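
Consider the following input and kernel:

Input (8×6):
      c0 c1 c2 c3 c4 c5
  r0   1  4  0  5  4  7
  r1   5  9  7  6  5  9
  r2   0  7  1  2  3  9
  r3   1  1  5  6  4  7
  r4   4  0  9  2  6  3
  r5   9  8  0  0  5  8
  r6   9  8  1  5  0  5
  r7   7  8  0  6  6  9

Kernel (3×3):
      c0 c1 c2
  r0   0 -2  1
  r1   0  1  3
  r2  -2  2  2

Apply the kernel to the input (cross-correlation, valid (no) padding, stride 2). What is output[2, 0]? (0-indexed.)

17

The receptive field on the input at this output position is [4 0 9 / 9 8 0 / 9 8 1]. Elementwise product with the kernel and sum: 0·-2 + 9·1 + 8·1 + 0·3 + 9·-2 + 8·2 + 1·2.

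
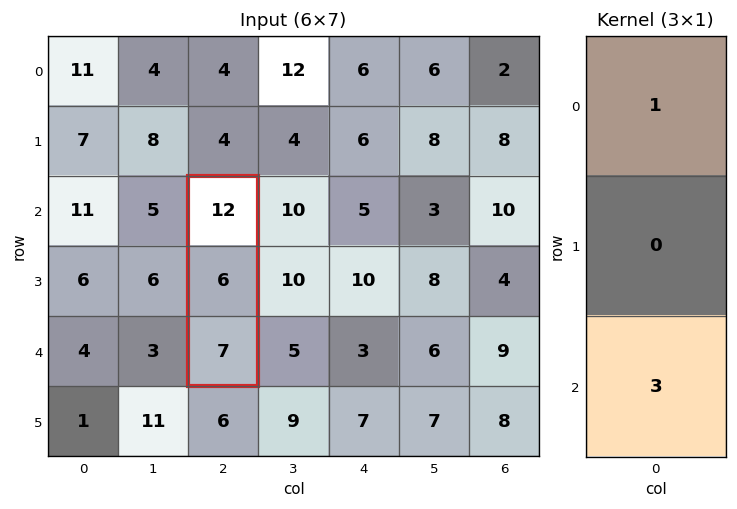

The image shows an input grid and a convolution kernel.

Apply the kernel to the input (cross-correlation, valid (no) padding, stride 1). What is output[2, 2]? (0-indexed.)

33

The receptive field on the input at this output position is [12 / 6 / 7]. Elementwise product with the kernel and sum: 12·1 + 7·3.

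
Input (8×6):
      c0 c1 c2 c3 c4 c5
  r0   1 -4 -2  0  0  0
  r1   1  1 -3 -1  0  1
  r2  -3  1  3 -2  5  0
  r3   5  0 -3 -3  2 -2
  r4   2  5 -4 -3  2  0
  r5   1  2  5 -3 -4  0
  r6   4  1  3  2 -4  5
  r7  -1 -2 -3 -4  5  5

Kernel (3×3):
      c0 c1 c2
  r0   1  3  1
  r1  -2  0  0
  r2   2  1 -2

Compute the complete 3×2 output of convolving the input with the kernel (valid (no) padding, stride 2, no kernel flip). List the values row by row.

Output[0,0]: The receptive field on the input at this output position is [1 -4 -2 / 1 1 -3 / -3 1 3]. Elementwise product with the kernel and sum: 1·1 + -4·3 + -2·1 + 1·-2 + -3·2 + 1·1 + 3·-2.
Output[0,1]: The receptive field on the input at this output position is [-2 0 0 / -3 -1 0 / 3 -2 5]. Elementwise product with the kernel and sum: -2·1 + 0·3 + 0·1 + -3·-2 + 3·2 + -2·1 + 5·-2.

-26 -2
10 -7
14 -5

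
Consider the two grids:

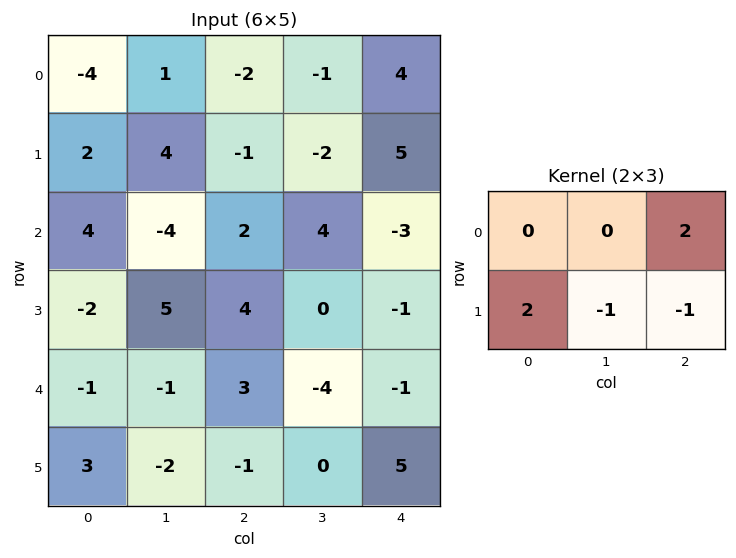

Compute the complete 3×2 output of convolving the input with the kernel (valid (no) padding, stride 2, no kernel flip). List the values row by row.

Output[0,0]: The receptive field on the input at this output position is [-4 1 -2 / 2 4 -1]. Elementwise product with the kernel and sum: -2·2 + 2·2 + 4·-1 + -1·-1.

-3 3
-9 3
15 -9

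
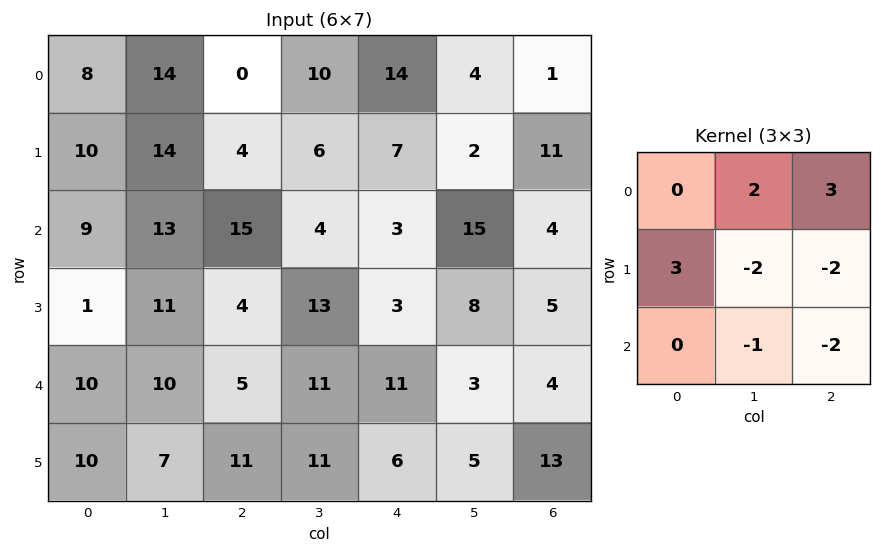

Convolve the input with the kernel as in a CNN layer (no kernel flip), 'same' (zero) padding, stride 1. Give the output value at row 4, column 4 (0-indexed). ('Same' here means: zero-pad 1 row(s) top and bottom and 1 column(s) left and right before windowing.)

19

The receptive field on the zero-padded input at this output position is [13 3 8 / 11 11 3 / 11 6 5]. Elementwise product with the kernel and sum: 3·2 + 8·3 + 11·3 + 11·-2 + 3·-2 + 6·-1 + 5·-2.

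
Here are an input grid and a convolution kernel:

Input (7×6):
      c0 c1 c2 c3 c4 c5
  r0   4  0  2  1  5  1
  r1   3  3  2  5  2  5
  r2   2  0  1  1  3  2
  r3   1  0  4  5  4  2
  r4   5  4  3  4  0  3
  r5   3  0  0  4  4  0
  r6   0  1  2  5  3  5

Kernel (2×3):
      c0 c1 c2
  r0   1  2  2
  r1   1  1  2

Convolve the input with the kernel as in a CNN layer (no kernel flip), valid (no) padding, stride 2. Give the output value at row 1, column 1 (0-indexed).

26

The receptive field on the input at this output position is [1 1 3 / 4 5 4]. Elementwise product with the kernel and sum: 1·1 + 1·2 + 3·2 + 4·1 + 5·1 + 4·2.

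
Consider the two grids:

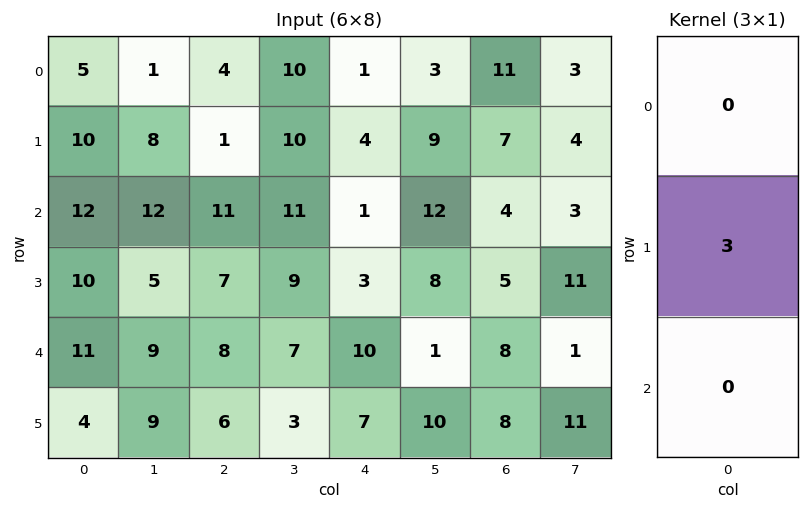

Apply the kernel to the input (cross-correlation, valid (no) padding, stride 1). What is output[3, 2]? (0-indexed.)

The receptive field on the input at this output position is [7 / 8 / 6]. Elementwise product with the kernel and sum: 8·3.

24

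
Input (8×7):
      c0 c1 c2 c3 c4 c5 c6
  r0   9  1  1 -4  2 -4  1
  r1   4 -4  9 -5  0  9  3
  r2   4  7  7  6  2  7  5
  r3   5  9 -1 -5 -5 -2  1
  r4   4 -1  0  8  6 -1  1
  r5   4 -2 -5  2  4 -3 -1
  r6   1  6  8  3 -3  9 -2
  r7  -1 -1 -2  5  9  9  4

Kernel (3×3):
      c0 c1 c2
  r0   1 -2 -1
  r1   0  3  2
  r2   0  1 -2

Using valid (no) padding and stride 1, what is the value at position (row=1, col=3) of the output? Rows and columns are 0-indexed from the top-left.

5

The receptive field on the input at this output position is [-5 0 9 / 6 2 7 / -5 -5 -2]. Elementwise product with the kernel and sum: -5·1 + 0·-2 + 9·-1 + 2·3 + 7·2 + -5·1 + -2·-2.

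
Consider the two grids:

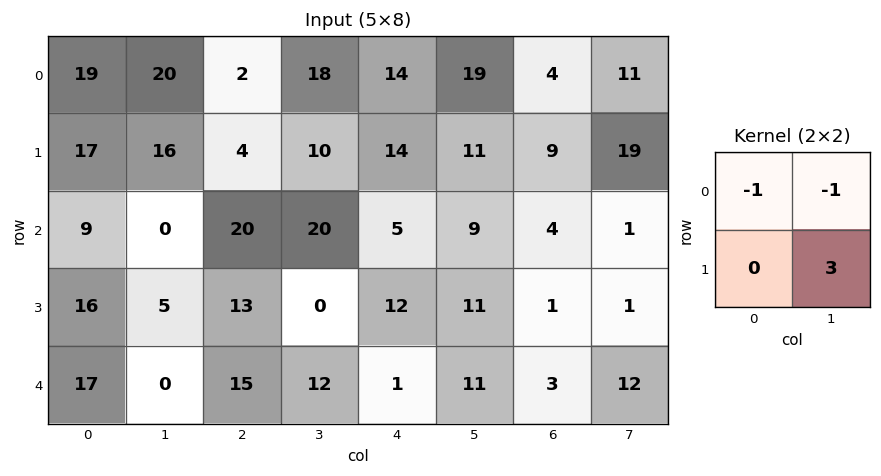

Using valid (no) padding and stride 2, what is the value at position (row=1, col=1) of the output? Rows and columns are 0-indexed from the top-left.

-40

The receptive field on the input at this output position is [20 20 / 13 0]. Elementwise product with the kernel and sum: 20·-1 + 20·-1 + 0·3.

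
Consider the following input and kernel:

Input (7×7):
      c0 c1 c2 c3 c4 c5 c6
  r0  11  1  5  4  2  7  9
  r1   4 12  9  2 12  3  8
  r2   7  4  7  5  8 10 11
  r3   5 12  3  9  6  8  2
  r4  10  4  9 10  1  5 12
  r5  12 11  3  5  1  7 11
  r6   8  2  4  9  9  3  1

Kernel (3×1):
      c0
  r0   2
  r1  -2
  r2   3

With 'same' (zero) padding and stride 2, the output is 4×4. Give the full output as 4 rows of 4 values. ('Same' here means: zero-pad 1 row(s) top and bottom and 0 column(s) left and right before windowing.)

Output[0,0]: The receptive field on the zero-padded input at this output position is [0 / 11 / 4]. Elementwise product with the kernel and sum: 0·2 + 11·-2 + 4·3.

-10 17 32 6
9 13 26 0
26 -3 13 13
8 -2 -16 20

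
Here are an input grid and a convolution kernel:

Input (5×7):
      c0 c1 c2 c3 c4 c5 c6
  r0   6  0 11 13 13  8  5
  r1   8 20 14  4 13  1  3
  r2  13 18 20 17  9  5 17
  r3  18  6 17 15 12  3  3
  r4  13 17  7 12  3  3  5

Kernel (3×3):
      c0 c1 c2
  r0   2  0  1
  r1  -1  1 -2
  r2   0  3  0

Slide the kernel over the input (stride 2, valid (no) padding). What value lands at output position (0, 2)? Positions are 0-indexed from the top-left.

The receptive field on the input at this output position is [13 8 5 / 13 1 3 / 9 5 17]. Elementwise product with the kernel and sum: 13·2 + 5·1 + 13·-1 + 1·1 + 3·-2 + 5·3.

28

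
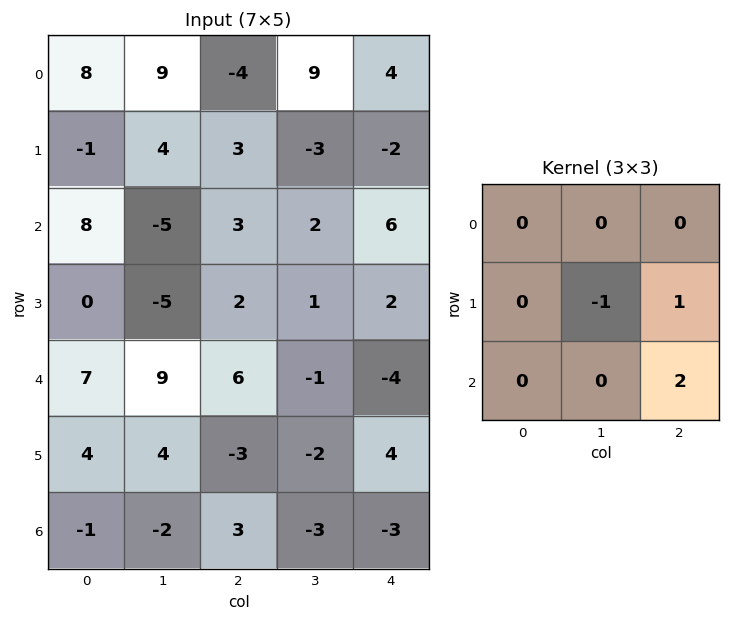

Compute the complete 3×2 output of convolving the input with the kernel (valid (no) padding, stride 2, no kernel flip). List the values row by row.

Output[0,0]: The receptive field on the input at this output position is [8 9 -4 / -1 4 3 / 8 -5 3]. Elementwise product with the kernel and sum: 4·-1 + 3·1 + 3·2.

5 13
19 -7
-1 0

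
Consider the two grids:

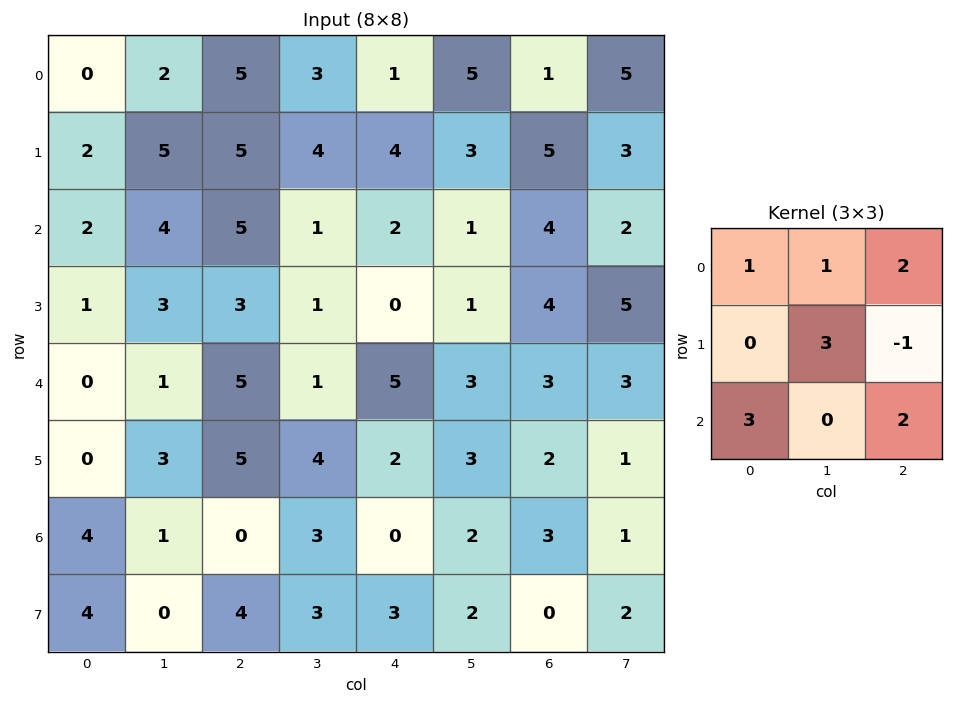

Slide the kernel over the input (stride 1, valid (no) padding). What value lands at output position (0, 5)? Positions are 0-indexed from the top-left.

35

The receptive field on the input at this output position is [5 1 5 / 3 5 3 / 1 4 2]. Elementwise product with the kernel and sum: 5·1 + 1·1 + 5·2 + 5·3 + 3·-1 + 1·3 + 2·2.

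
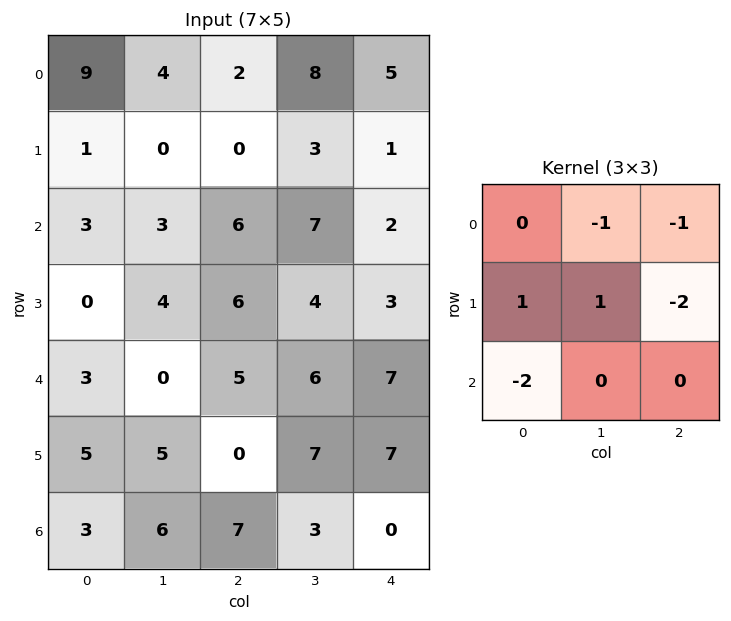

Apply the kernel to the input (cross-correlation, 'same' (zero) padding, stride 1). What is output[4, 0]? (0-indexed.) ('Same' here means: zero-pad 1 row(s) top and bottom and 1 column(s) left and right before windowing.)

-1

The receptive field on the zero-padded input at this output position is [0 0 4 / 0 3 0 / 0 5 5]. Elementwise product with the kernel and sum: 0·-1 + 4·-1 + 0·1 + 3·1 + 0·-2 + 0·-2.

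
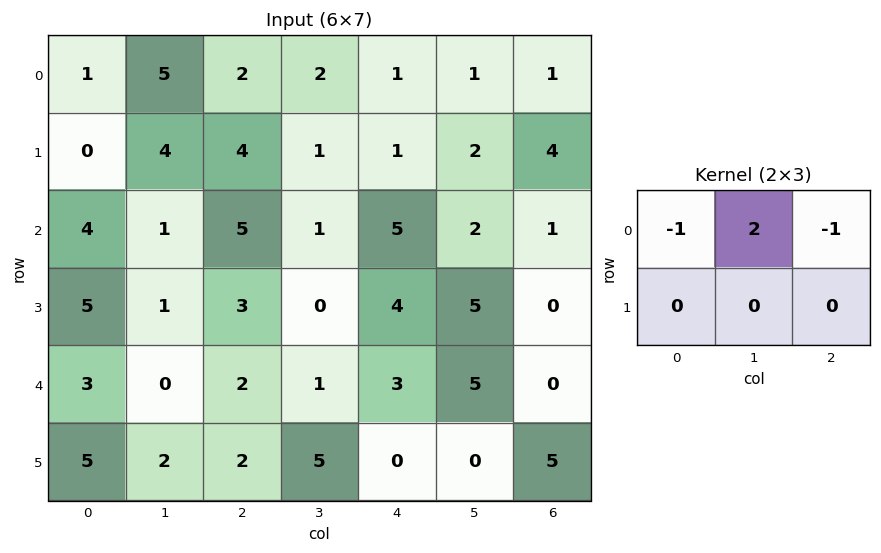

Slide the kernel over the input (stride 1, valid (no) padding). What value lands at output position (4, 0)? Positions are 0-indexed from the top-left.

The receptive field on the input at this output position is [3 0 2 / 5 2 2]. Elementwise product with the kernel and sum: 3·-1 + 0·2 + 2·-1.

-5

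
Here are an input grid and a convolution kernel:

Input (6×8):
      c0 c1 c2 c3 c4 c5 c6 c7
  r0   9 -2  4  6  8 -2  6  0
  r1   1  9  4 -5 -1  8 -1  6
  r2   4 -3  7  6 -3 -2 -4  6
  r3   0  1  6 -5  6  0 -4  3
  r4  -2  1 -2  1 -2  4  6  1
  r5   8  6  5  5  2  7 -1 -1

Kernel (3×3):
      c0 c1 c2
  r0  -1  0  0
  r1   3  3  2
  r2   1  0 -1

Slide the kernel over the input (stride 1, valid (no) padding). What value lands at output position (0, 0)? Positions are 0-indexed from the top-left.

26

The receptive field on the input at this output position is [9 -2 4 / 1 9 4 / 4 -3 7]. Elementwise product with the kernel and sum: 9·-1 + 1·3 + 9·3 + 4·2 + 4·1 + 7·-1.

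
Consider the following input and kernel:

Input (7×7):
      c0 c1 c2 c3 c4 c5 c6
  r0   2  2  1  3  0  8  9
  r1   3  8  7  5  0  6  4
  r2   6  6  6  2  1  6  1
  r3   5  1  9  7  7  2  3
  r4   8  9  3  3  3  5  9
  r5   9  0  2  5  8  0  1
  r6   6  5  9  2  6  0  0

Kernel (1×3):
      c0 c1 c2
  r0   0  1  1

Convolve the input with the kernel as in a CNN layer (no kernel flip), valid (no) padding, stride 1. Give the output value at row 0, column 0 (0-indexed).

The receptive field on the input at this output position is [2 2 1]. Elementwise product with the kernel and sum: 2·1 + 1·1.

3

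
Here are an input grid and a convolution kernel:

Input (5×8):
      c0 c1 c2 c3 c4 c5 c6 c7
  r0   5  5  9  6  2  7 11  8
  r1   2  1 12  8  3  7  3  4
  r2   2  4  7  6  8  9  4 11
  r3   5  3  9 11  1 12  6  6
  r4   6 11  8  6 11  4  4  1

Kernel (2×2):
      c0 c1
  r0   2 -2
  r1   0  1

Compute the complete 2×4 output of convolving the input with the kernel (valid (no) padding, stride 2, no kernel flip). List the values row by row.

1 14 -3 10
-1 13 10 -8

Output[0,0]: The receptive field on the input at this output position is [5 5 / 2 1]. Elementwise product with the kernel and sum: 5·2 + 5·-2 + 1·1.
Output[0,1]: The receptive field on the input at this output position is [9 6 / 12 8]. Elementwise product with the kernel and sum: 9·2 + 6·-2 + 8·1.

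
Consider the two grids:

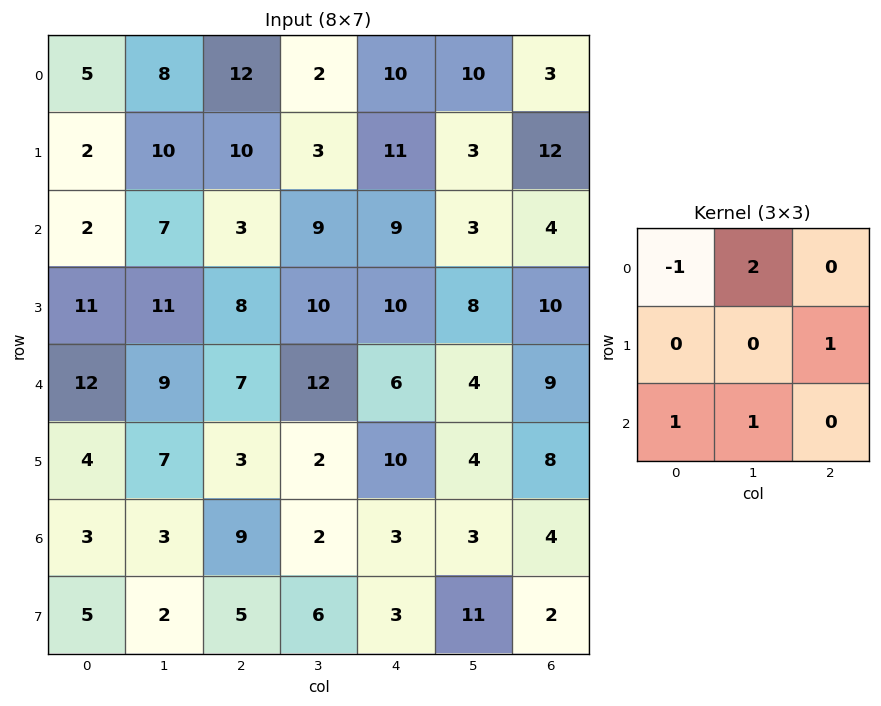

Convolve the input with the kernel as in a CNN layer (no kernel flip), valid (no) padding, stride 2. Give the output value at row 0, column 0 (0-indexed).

30

The receptive field on the input at this output position is [5 8 12 / 2 10 10 / 2 7 3]. Elementwise product with the kernel and sum: 5·-1 + 8·2 + 10·1 + 2·1 + 7·1.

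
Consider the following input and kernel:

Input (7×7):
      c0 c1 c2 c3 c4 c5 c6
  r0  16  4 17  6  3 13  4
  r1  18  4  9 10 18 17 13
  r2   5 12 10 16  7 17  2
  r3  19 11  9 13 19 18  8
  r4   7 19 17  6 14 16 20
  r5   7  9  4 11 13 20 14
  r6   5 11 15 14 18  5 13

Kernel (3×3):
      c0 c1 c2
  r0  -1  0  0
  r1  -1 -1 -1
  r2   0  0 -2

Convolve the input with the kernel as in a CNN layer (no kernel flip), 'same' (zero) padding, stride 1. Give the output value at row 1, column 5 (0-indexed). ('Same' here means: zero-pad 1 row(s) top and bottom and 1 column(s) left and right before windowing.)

The receptive field on the zero-padded input at this output position is [3 13 4 / 18 17 13 / 7 17 2]. Elementwise product with the kernel and sum: 3·-1 + 18·-1 + 17·-1 + 13·-1 + 2·-2.

-55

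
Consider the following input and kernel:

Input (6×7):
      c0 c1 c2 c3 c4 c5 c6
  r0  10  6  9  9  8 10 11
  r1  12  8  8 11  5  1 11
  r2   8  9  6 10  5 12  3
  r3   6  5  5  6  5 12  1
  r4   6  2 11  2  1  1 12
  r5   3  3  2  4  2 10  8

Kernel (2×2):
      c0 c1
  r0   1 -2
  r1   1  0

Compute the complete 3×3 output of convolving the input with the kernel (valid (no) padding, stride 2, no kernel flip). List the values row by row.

Output[0,0]: The receptive field on the input at this output position is [10 6 / 12 8]. Elementwise product with the kernel and sum: 10·1 + 6·-2 + 12·1.

10 -1 -7
-4 -9 -14
5 9 1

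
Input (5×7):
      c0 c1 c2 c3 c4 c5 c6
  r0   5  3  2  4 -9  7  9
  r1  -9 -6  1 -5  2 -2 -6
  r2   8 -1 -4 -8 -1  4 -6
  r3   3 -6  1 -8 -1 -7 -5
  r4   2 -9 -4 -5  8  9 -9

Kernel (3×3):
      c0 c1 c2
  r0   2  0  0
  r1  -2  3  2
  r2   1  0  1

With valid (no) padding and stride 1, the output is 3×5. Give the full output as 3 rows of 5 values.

Output[0,0]: The receptive field on the input at this output position is [5 3 2 / -9 -6 1 / 8 -1 -4]. Elementwise product with the kernel and sum: 5·2 + -9·-2 + -6·3 + 1·2 + 8·1 + -4·1.

16 2 -14 16 -47
-41 -52 -16 -4 0
-8 -17 -32 -13 -32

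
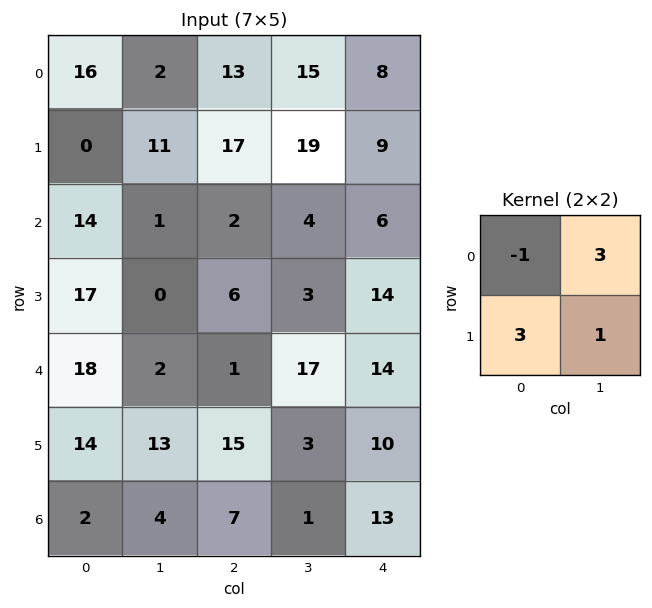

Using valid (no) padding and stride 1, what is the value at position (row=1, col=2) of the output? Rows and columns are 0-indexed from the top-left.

50

The receptive field on the input at this output position is [17 19 / 2 4]. Elementwise product with the kernel and sum: 17·-1 + 19·3 + 2·3 + 4·1.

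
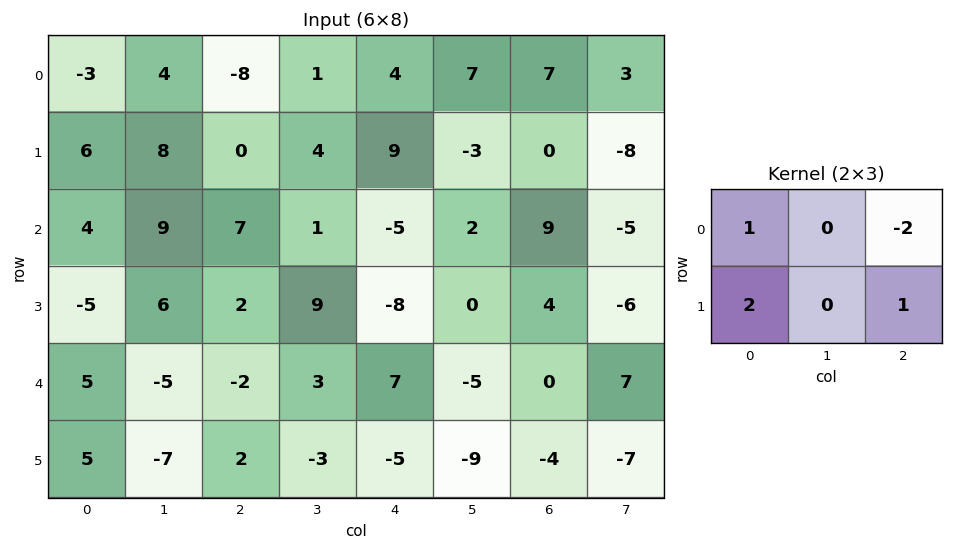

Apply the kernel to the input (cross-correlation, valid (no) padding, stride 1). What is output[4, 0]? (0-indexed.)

The receptive field on the input at this output position is [5 -5 -2 / 5 -7 2]. Elementwise product with the kernel and sum: 5·1 + -2·-2 + 5·2 + 2·1.

21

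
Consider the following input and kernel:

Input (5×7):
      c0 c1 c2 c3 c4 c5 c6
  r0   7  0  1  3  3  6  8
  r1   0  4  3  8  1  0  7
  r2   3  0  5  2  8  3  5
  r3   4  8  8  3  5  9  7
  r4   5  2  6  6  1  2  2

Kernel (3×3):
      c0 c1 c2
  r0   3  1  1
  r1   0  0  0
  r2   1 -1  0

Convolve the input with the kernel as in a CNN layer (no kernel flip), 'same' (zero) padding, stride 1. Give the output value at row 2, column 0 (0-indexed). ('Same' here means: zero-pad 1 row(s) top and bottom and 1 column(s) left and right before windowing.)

0

The receptive field on the zero-padded input at this output position is [0 0 4 / 0 3 0 / 0 4 8]. Elementwise product with the kernel and sum: 0·3 + 0·1 + 4·1 + 0·1 + 4·-1.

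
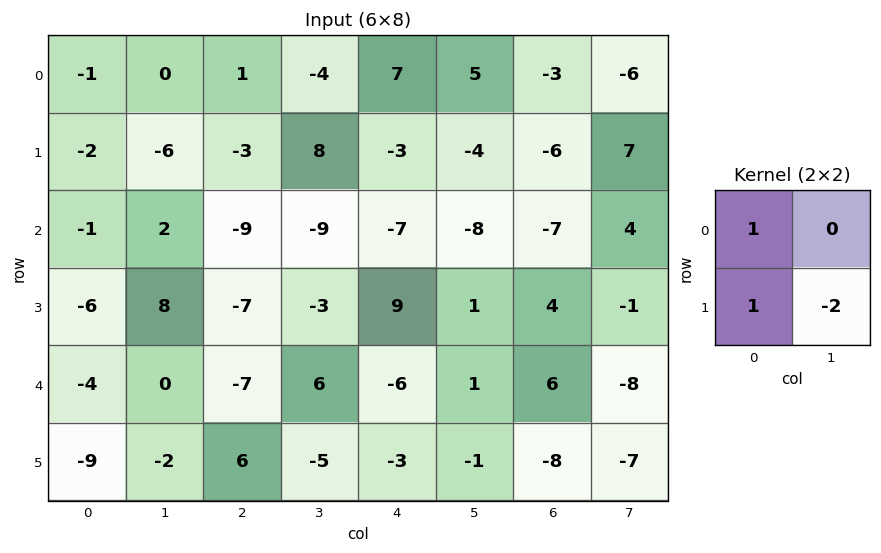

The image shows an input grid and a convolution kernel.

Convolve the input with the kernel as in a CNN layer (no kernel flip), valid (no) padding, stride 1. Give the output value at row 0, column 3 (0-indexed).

10

The receptive field on the input at this output position is [-4 7 / 8 -3]. Elementwise product with the kernel and sum: -4·1 + 8·1 + -3·-2.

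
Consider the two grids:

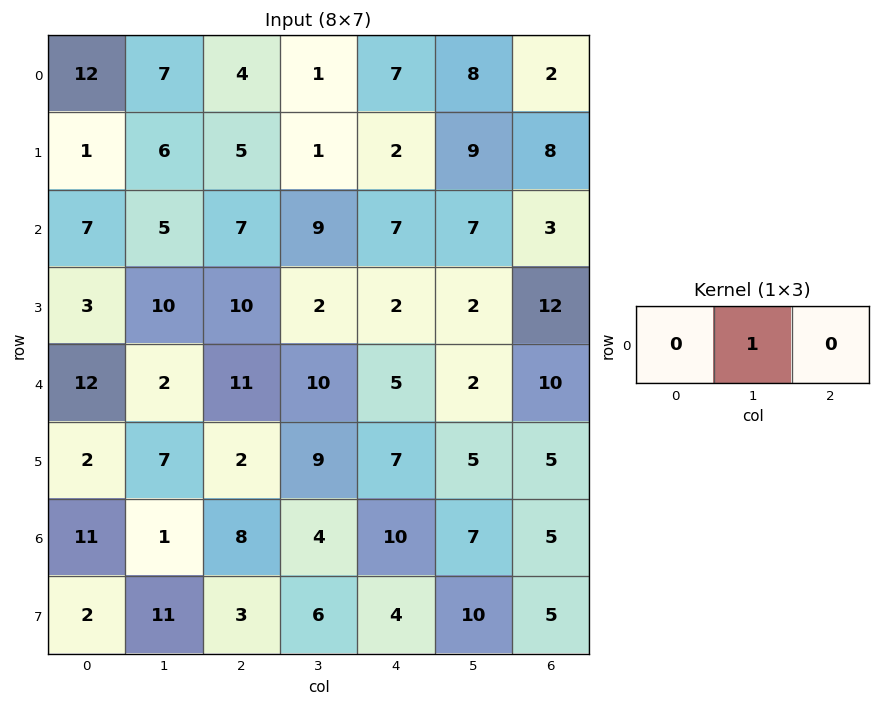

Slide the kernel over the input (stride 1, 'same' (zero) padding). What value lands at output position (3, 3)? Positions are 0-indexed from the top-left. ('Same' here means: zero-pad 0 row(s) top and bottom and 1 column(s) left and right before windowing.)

The receptive field on the zero-padded input at this output position is [10 2 2]. Elementwise product with the kernel and sum: 2·1.

2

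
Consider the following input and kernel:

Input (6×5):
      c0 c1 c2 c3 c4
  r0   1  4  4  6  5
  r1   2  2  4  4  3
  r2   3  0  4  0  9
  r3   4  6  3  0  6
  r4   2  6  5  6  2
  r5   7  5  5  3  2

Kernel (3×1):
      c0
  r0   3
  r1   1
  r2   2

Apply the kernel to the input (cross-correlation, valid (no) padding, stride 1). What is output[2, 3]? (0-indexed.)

The receptive field on the input at this output position is [0 / 0 / 6]. Elementwise product with the kernel and sum: 0·3 + 0·1 + 6·2.

12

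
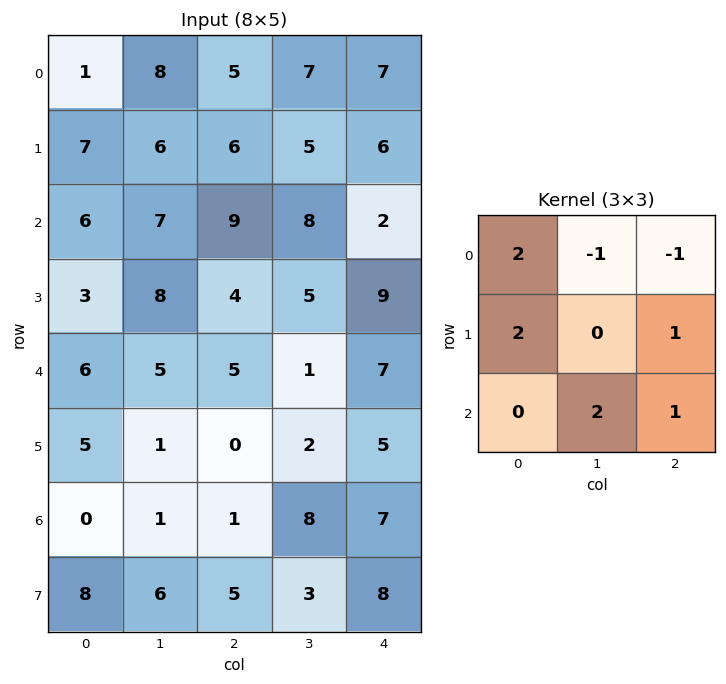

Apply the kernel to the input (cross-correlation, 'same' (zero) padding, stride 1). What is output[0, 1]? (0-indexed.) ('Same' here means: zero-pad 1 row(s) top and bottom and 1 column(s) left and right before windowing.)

25

The receptive field on the zero-padded input at this output position is [0 0 0 / 1 8 5 / 7 6 6]. Elementwise product with the kernel and sum: 0·2 + 0·-1 + 0·-1 + 1·2 + 5·1 + 6·2 + 6·1.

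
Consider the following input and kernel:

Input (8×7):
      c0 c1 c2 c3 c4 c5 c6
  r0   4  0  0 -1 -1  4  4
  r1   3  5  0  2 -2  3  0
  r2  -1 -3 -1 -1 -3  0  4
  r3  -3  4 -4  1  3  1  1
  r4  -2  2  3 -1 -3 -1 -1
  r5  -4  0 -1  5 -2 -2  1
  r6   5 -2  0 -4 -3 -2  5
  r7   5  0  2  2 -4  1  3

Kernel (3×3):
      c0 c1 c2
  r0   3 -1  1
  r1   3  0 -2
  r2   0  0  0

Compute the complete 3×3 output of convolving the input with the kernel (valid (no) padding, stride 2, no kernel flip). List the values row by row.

Output[0,0]: The receptive field on the input at this output position is [4 0 0 / 3 5 0 / -1 -3 -1]. Elementwise product with the kernel and sum: 4·3 + 0·-1 + 0·1 + 3·3 + 0·-2.

21 4 -9
-2 -23 2
-15 8 -17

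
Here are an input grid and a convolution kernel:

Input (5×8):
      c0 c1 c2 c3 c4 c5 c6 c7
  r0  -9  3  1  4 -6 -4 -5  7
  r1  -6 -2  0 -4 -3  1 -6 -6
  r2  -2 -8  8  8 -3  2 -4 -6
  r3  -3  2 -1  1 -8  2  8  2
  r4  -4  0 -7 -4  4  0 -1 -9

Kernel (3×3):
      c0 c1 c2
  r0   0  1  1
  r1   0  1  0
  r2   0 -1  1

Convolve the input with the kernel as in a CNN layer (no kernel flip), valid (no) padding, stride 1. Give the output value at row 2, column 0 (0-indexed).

The receptive field on the input at this output position is [-2 -8 8 / -3 2 -1 / -4 0 -7]. Elementwise product with the kernel and sum: -8·1 + 8·1 + 2·1 + 0·-1 + -7·1.

-5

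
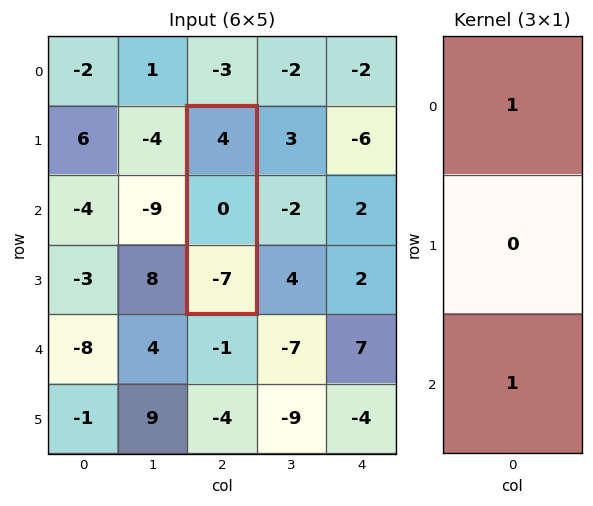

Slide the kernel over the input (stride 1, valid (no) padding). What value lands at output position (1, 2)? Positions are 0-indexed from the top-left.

-3

The receptive field on the input at this output position is [4 / 0 / -7]. Elementwise product with the kernel and sum: 4·1 + -7·1.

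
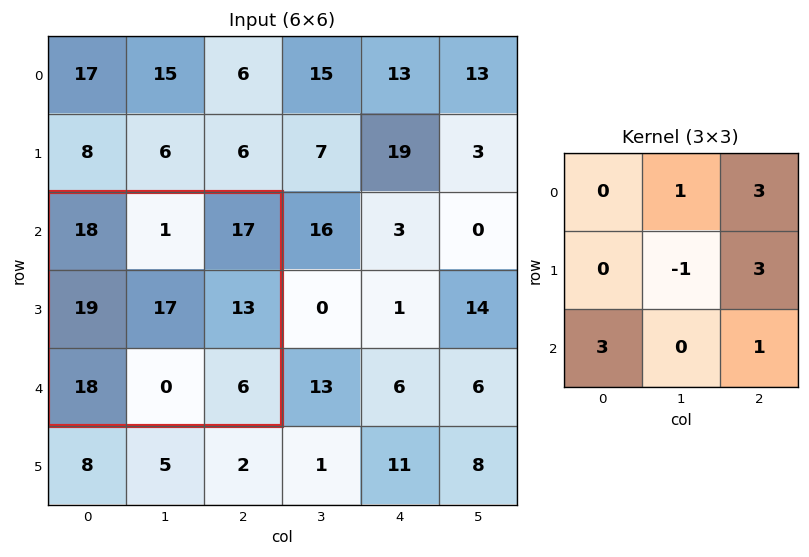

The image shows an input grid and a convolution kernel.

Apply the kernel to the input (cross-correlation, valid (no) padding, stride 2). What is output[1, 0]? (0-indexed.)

134

The receptive field on the input at this output position is [18 1 17 / 19 17 13 / 18 0 6]. Elementwise product with the kernel and sum: 1·1 + 17·3 + 17·-1 + 13·3 + 18·3 + 6·1.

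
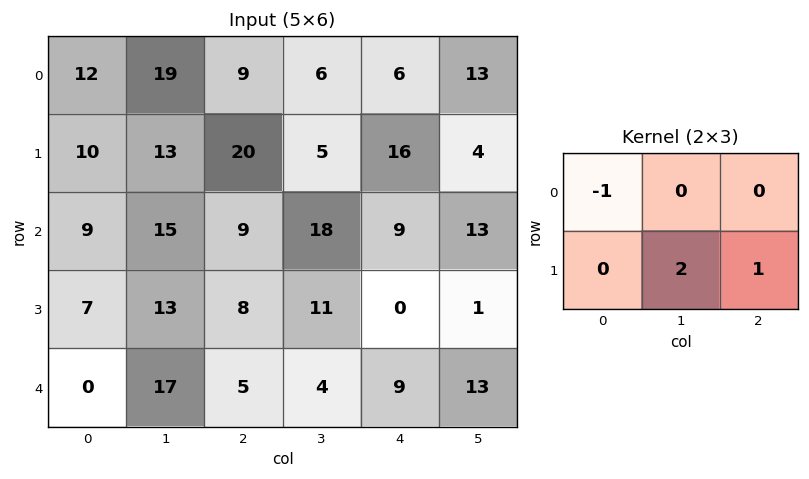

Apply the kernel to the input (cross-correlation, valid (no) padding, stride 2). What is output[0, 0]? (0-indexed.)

The receptive field on the input at this output position is [12 19 9 / 10 13 20]. Elementwise product with the kernel and sum: 12·-1 + 13·2 + 20·1.

34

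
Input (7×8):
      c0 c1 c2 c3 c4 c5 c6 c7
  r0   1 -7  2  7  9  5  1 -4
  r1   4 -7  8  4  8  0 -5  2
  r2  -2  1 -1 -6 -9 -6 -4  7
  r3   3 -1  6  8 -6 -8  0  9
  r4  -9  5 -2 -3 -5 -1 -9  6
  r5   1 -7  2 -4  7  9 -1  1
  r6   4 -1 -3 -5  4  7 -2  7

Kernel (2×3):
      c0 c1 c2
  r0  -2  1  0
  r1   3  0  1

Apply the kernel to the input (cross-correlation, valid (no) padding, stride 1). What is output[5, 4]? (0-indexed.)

5

The receptive field on the input at this output position is [7 9 -1 / 4 7 -2]. Elementwise product with the kernel and sum: 7·-2 + 9·1 + 4·3 + -2·1.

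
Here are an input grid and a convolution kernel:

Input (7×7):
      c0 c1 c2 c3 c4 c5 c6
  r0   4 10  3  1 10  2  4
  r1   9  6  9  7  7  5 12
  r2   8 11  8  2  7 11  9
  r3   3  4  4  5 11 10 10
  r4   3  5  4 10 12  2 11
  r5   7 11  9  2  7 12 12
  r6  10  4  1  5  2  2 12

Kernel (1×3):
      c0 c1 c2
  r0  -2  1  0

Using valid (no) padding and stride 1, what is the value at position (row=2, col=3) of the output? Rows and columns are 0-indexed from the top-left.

3

The receptive field on the input at this output position is [2 7 11]. Elementwise product with the kernel and sum: 2·-2 + 7·1.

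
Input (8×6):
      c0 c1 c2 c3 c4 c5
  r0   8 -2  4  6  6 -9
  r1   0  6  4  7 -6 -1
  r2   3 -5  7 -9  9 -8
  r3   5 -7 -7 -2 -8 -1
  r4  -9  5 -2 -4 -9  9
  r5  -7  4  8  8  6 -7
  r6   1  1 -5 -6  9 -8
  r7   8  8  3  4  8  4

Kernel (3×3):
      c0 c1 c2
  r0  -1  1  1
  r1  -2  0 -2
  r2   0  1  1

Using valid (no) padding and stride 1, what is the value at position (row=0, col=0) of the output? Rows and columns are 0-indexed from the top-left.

The receptive field on the input at this output position is [8 -2 4 / 0 6 4 / 3 -5 7]. Elementwise product with the kernel and sum: 8·-1 + -2·1 + 4·1 + 0·-2 + 4·-2 + -5·1 + 7·1.

-12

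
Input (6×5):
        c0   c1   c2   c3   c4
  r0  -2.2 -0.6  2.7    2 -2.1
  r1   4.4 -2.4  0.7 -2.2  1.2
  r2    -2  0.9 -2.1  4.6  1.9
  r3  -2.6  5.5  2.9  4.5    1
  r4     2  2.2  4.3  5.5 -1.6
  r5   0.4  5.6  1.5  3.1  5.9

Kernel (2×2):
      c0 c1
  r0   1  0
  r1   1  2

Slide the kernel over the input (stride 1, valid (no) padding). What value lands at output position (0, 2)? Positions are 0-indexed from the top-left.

The receptive field on the input at this output position is [2.7 2 / 0.7 -2.2]. Elementwise product with the kernel and sum: 2.7·1 + 0.7·1 + -2.2·2.

-1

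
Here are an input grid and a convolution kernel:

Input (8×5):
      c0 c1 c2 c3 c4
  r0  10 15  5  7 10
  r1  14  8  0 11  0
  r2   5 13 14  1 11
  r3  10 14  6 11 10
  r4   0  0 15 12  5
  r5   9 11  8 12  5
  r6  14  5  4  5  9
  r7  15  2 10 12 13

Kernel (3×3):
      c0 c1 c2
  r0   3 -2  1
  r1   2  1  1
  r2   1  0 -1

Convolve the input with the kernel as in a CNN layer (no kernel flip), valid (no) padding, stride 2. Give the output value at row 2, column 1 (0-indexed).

The receptive field on the input at this output position is [15 12 5 / 8 12 5 / 4 5 9]. Elementwise product with the kernel and sum: 15·3 + 12·-2 + 5·1 + 8·2 + 12·1 + 5·1 + 4·1 + 9·-1.

54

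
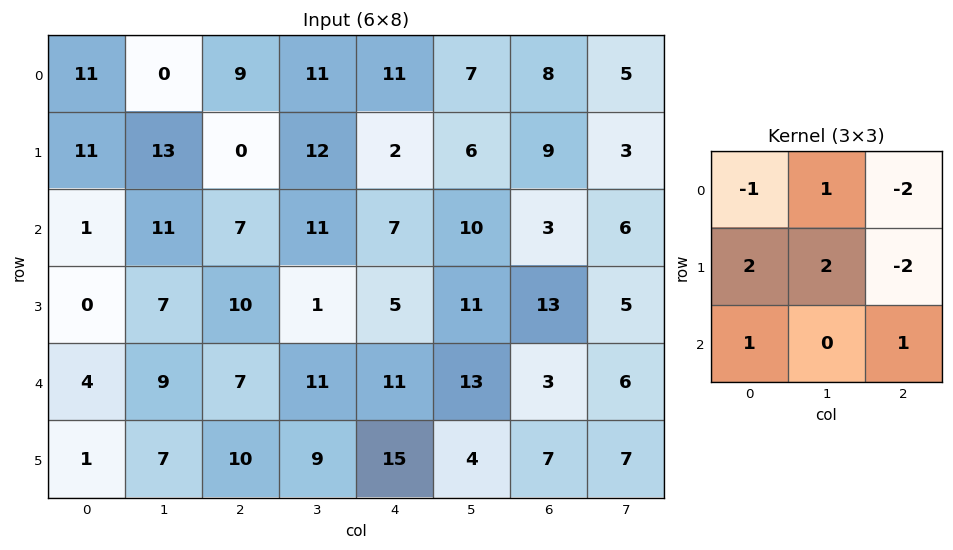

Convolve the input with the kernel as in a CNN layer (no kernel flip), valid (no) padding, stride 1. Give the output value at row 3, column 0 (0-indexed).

The receptive field on the input at this output position is [0 7 10 / 4 9 7 / 1 7 10]. Elementwise product with the kernel and sum: 0·-1 + 7·1 + 10·-2 + 4·2 + 9·2 + 7·-2 + 1·1 + 10·1.

10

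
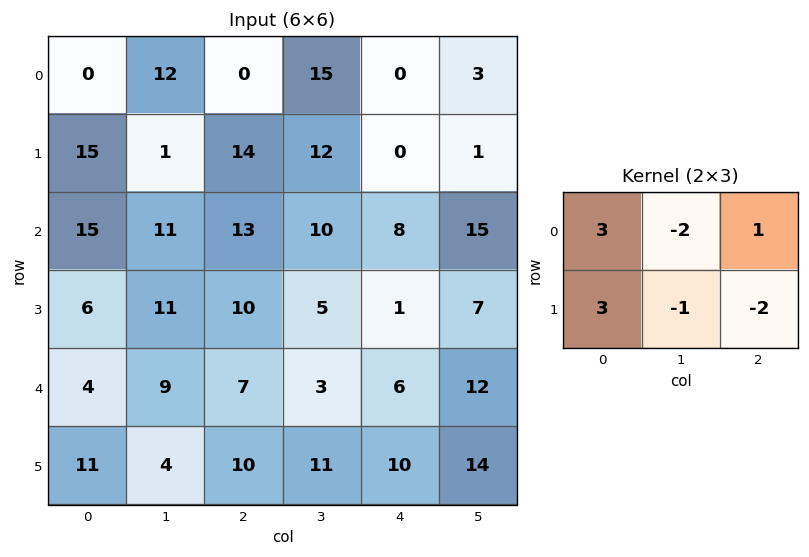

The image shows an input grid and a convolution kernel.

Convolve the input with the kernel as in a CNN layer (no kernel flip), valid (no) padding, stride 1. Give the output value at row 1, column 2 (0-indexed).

31

The receptive field on the input at this output position is [14 12 0 / 13 10 8]. Elementwise product with the kernel and sum: 14·3 + 12·-2 + 0·1 + 13·3 + 10·-1 + 8·-2.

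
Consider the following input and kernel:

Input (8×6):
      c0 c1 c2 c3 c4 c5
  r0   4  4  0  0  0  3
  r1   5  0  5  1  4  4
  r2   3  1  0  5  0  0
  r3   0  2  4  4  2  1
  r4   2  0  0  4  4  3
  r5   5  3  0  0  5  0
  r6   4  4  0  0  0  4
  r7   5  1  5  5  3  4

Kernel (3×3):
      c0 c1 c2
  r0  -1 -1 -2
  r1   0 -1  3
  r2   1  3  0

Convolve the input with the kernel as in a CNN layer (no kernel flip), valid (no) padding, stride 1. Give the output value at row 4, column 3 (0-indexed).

-19

The receptive field on the input at this output position is [4 4 3 / 0 5 0 / 0 0 4]. Elementwise product with the kernel and sum: 4·-1 + 4·-1 + 3·-2 + 5·-1 + 0·3 + 0·1 + 0·3.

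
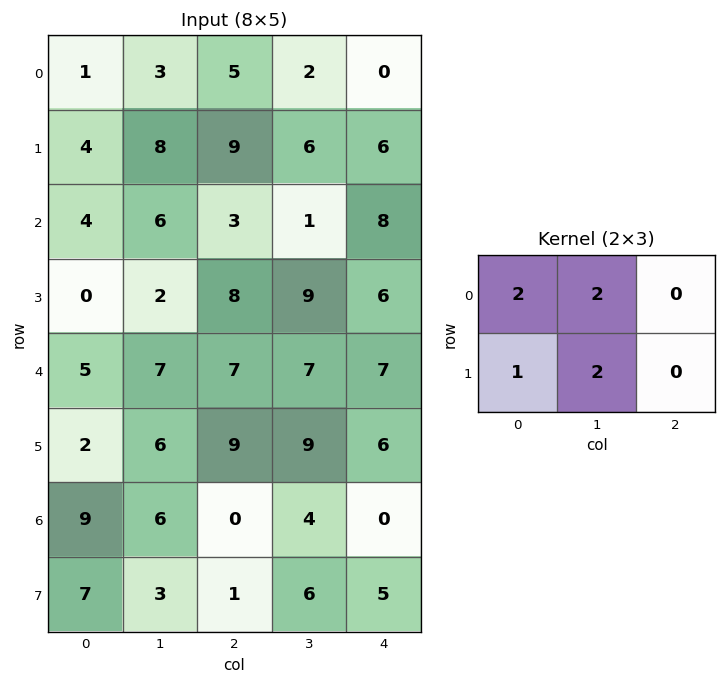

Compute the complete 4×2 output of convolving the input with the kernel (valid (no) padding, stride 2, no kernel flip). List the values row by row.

28 35
24 34
38 55
43 21

Output[0,0]: The receptive field on the input at this output position is [1 3 5 / 4 8 9]. Elementwise product with the kernel and sum: 1·2 + 3·2 + 4·1 + 8·2.
Output[0,1]: The receptive field on the input at this output position is [5 2 0 / 9 6 6]. Elementwise product with the kernel and sum: 5·2 + 2·2 + 9·1 + 6·2.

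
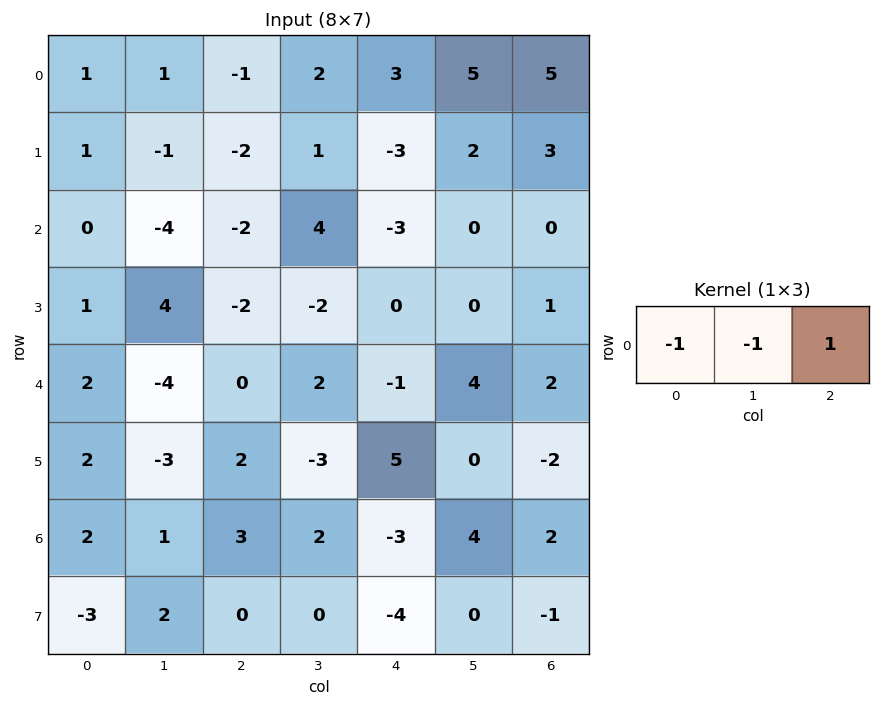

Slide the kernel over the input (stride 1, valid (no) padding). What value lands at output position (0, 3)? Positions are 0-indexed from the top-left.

0

The receptive field on the input at this output position is [2 3 5]. Elementwise product with the kernel and sum: 2·-1 + 3·-1 + 5·1.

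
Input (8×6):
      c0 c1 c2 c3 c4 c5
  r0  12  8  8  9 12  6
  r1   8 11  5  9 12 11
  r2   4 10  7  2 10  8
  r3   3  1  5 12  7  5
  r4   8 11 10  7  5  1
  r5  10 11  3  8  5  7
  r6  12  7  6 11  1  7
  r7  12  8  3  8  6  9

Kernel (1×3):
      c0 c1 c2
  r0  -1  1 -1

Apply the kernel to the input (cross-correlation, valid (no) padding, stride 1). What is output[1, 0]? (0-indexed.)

The receptive field on the input at this output position is [8 11 5]. Elementwise product with the kernel and sum: 8·-1 + 11·1 + 5·-1.

-2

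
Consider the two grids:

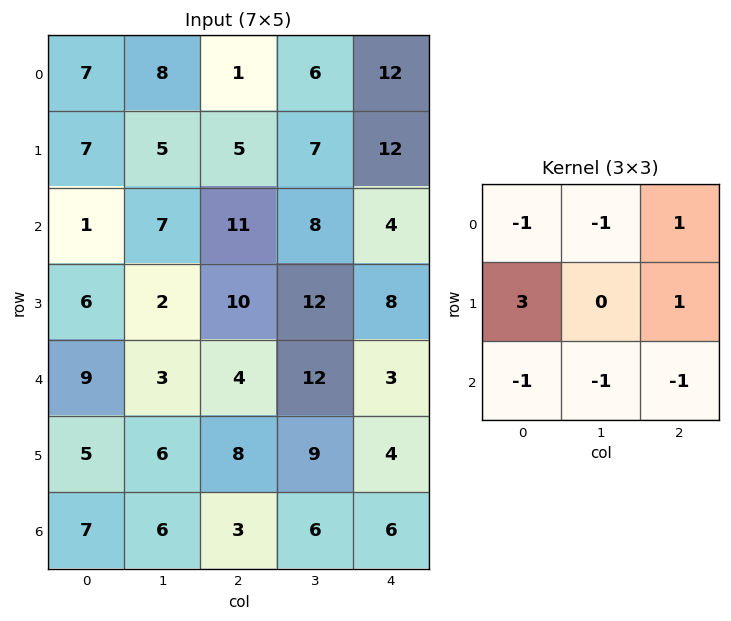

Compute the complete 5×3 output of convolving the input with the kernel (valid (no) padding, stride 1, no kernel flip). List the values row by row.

Output[0,0]: The receptive field on the input at this output position is [7 8 1 / 7 5 5 / 1 7 11]. Elementwise product with the kernel and sum: 7·-1 + 8·-1 + 1·1 + 7·3 + 5·1 + 1·-1 + 7·-1 + 11·-1.

-7 -7 9
-11 2 7
15 -11 4
14 -2 -20
-1 17 0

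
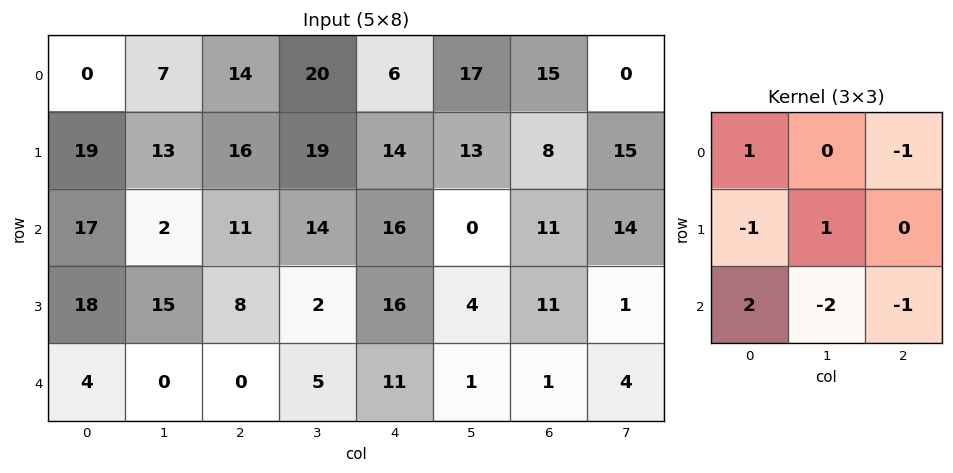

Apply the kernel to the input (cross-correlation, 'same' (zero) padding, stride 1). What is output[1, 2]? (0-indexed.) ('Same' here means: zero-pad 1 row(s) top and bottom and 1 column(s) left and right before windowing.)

-42

The receptive field on the zero-padded input at this output position is [7 14 20 / 13 16 19 / 2 11 14]. Elementwise product with the kernel and sum: 7·1 + 20·-1 + 13·-1 + 16·1 + 2·2 + 11·-2 + 14·-1.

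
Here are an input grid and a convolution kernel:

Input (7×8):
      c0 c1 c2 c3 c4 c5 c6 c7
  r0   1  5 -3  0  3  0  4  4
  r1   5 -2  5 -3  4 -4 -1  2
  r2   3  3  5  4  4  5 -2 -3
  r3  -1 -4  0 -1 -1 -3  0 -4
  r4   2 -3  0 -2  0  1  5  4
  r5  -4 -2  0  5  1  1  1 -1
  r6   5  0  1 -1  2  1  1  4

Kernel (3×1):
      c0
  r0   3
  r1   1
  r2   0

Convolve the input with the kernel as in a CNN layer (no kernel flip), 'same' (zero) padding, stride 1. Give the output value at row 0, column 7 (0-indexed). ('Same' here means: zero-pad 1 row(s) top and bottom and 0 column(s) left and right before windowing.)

The receptive field on the zero-padded input at this output position is [0 / 4 / 2]. Elementwise product with the kernel and sum: 0·3 + 4·1.

4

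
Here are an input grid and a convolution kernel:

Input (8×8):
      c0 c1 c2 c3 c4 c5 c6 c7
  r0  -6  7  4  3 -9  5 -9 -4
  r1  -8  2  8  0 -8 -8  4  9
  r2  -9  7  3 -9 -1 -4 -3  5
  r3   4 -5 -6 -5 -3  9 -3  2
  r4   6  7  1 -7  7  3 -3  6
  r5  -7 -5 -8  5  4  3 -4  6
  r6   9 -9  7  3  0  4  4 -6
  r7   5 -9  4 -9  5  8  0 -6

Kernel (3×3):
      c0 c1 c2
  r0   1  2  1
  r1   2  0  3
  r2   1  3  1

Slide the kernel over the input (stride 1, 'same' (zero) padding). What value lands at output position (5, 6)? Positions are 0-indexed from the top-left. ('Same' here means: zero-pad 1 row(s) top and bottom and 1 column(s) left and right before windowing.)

37

The receptive field on the zero-padded input at this output position is [3 -3 6 / 3 -4 6 / 4 4 -6]. Elementwise product with the kernel and sum: 3·1 + -3·2 + 6·1 + 3·2 + 6·3 + 4·1 + 4·3 + -6·1.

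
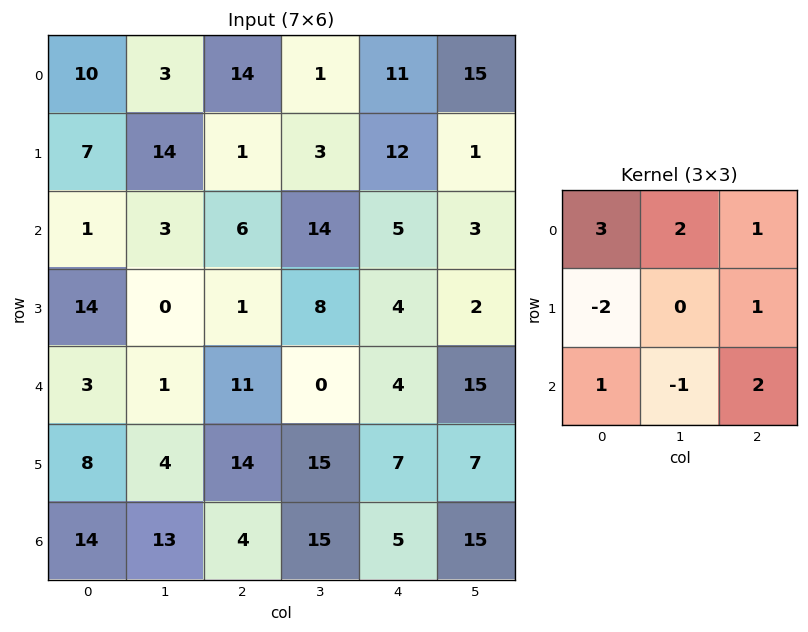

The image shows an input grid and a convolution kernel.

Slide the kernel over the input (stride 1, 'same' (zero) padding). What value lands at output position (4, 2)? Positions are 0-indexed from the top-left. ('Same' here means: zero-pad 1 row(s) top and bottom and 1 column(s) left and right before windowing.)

The receptive field on the zero-padded input at this output position is [0 1 8 / 1 11 0 / 4 14 15]. Elementwise product with the kernel and sum: 0·3 + 1·2 + 8·1 + 1·-2 + 0·1 + 4·1 + 14·-1 + 15·2.

28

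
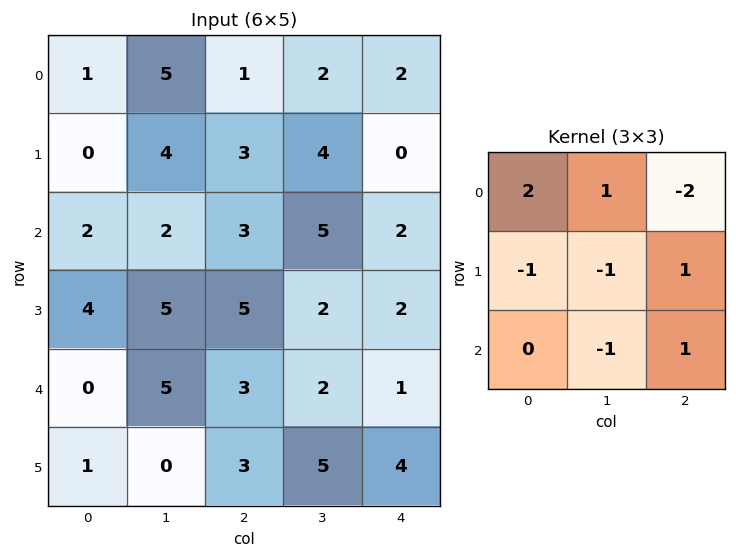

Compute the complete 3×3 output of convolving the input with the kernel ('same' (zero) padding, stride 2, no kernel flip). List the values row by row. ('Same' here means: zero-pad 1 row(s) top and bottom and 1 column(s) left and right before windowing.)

8 -3 -4
-7 0 -1
-2 7 -1

Output[0,0]: The receptive field on the zero-padded input at this output position is [0 0 0 / 0 1 5 / 0 0 4]. Elementwise product with the kernel and sum: 0·2 + 0·1 + 0·-2 + 0·-1 + 1·-1 + 5·1 + 0·-1 + 4·1.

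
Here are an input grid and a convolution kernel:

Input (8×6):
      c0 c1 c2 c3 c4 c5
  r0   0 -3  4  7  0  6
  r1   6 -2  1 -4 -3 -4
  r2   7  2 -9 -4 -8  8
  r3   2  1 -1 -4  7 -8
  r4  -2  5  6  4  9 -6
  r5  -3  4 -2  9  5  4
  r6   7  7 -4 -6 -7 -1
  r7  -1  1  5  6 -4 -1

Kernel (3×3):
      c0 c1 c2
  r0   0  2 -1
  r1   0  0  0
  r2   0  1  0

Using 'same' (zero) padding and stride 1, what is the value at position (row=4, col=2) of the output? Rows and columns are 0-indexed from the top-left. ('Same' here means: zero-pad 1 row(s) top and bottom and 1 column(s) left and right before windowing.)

The receptive field on the zero-padded input at this output position is [1 -1 -4 / 5 6 4 / 4 -2 9]. Elementwise product with the kernel and sum: -1·2 + -4·-1 + -2·1.

0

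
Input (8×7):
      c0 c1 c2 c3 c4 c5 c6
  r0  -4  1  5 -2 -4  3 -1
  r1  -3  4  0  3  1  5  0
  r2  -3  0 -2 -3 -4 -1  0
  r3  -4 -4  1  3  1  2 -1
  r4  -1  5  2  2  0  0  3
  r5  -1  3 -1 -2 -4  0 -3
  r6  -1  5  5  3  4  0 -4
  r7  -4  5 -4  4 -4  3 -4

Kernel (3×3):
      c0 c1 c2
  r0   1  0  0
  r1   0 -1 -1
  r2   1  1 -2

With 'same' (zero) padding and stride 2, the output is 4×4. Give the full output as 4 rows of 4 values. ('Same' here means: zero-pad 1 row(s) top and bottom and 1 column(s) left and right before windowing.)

-8 -5 -5 6
7 0 8 6
-11 -2 -3 -4
-18 -12 -12 3

Output[0,0]: The receptive field on the zero-padded input at this output position is [0 0 0 / 0 -4 1 / 0 -3 4]. Elementwise product with the kernel and sum: 0·1 + -4·-1 + 1·-1 + 0·1 + -3·1 + 4·-2.
Output[0,1]: The receptive field on the zero-padded input at this output position is [0 0 0 / 1 5 -2 / 4 0 3]. Elementwise product with the kernel and sum: 0·1 + 5·-1 + -2·-1 + 4·1 + 0·1 + 3·-2.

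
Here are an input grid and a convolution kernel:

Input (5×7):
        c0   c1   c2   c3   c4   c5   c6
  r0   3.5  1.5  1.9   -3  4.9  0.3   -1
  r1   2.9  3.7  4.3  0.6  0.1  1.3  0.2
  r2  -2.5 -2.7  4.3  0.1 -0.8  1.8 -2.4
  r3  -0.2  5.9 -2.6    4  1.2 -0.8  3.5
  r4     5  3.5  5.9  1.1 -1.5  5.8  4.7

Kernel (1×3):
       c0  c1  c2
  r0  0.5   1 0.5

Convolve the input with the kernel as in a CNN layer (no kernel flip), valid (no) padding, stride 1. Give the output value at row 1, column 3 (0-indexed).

1.05

The receptive field on the input at this output position is [0.6 0.1 1.3]. Elementwise product with the kernel and sum: 0.6·0.5 + 0.1·1 + 1.3·0.5.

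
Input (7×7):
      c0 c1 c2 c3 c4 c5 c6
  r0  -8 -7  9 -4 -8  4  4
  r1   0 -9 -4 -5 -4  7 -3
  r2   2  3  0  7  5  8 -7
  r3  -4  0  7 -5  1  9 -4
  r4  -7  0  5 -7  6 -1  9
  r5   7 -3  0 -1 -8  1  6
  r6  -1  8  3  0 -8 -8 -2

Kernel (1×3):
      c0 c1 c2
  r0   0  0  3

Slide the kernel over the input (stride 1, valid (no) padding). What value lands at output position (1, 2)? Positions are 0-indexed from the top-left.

The receptive field on the input at this output position is [-4 -5 -4]. Elementwise product with the kernel and sum: -4·3.

-12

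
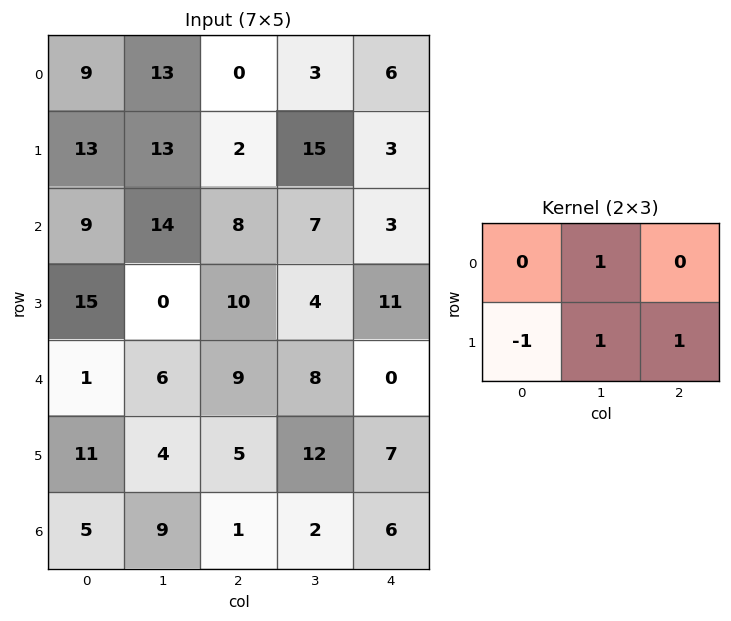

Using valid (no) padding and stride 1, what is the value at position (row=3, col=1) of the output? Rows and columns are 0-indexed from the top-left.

The receptive field on the input at this output position is [0 10 4 / 6 9 8]. Elementwise product with the kernel and sum: 10·1 + 6·-1 + 9·1 + 8·1.

21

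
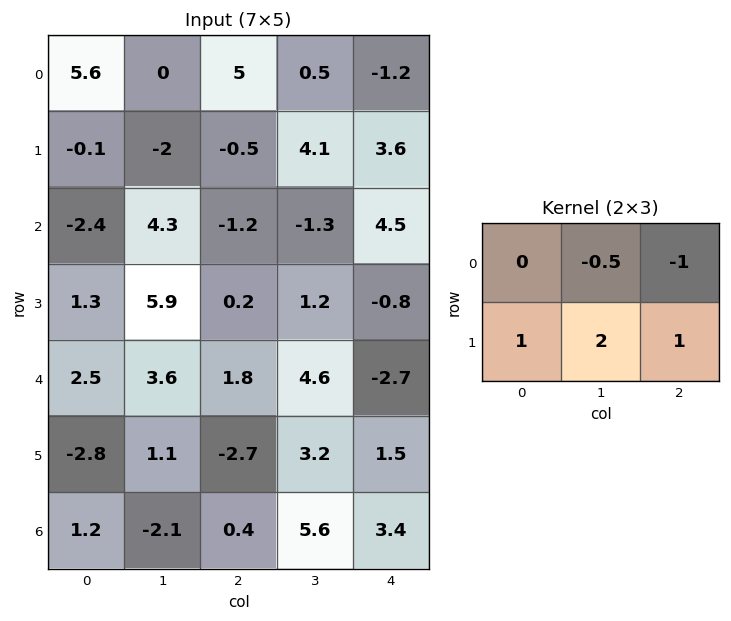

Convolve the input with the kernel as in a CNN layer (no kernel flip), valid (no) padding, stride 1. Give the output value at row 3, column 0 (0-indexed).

The receptive field on the input at this output position is [1.3 5.9 0.2 / 2.5 3.6 1.8]. Elementwise product with the kernel and sum: 5.9·-0.5 + 0.2·-1 + 2.5·1 + 3.6·2 + 1.8·1.

8.35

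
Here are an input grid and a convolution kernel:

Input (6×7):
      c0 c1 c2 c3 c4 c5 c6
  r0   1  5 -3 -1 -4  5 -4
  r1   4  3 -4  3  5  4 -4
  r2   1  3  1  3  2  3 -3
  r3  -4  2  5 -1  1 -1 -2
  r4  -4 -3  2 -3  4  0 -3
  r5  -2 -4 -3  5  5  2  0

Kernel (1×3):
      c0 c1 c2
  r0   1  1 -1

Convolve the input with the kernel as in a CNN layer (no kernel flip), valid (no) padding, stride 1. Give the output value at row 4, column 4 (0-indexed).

The receptive field on the input at this output position is [4 0 -3]. Elementwise product with the kernel and sum: 4·1 + 0·1 + -3·-1.

7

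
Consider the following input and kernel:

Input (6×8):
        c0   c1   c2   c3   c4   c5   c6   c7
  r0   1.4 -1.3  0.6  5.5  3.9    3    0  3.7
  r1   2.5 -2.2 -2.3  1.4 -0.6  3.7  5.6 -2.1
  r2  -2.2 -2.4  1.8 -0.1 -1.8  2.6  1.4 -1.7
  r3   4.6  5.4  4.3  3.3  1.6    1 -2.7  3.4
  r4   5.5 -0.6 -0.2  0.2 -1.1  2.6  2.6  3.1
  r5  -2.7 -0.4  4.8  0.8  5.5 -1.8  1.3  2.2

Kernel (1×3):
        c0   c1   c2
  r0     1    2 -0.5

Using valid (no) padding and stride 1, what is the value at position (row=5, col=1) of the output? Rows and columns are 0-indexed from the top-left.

8.8

The receptive field on the input at this output position is [-0.4 4.8 0.8]. Elementwise product with the kernel and sum: -0.4·1 + 4.8·2 + 0.8·-0.5.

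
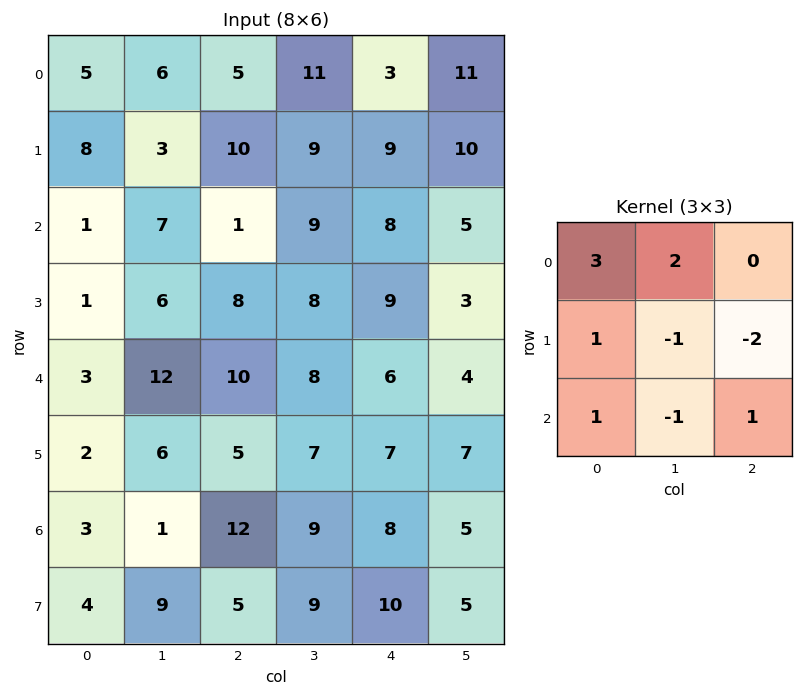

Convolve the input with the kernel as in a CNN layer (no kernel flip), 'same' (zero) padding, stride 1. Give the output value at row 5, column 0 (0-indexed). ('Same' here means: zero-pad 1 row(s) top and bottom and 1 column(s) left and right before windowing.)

The receptive field on the zero-padded input at this output position is [0 3 12 / 0 2 6 / 0 3 1]. Elementwise product with the kernel and sum: 0·3 + 3·2 + 0·1 + 2·-1 + 6·-2 + 0·1 + 3·-1 + 1·1.

-10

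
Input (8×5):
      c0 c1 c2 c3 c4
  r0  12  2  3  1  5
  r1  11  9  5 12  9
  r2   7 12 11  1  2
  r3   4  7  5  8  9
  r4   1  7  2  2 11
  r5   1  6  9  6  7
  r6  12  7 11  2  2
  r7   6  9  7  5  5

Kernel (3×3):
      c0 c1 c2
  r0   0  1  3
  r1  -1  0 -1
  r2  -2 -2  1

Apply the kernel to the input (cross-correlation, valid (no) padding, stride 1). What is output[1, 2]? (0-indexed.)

9

The receptive field on the input at this output position is [5 12 9 / 11 1 2 / 5 8 9]. Elementwise product with the kernel and sum: 12·1 + 9·3 + 11·-1 + 2·-1 + 5·-2 + 8·-2 + 9·1.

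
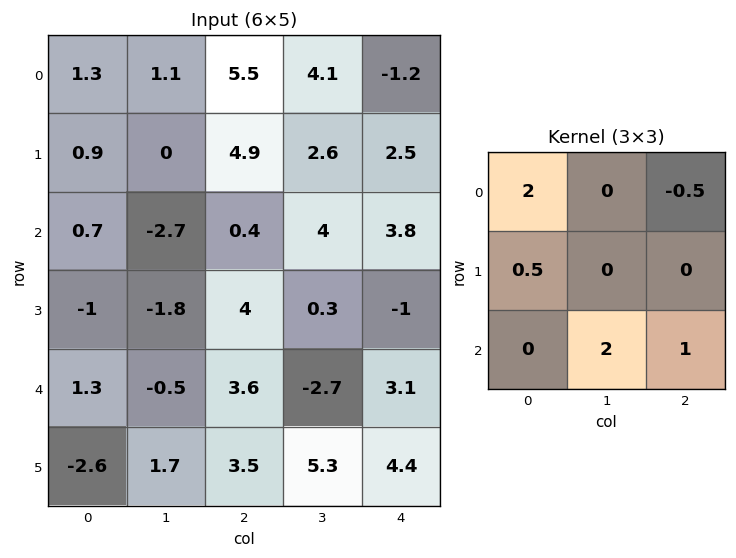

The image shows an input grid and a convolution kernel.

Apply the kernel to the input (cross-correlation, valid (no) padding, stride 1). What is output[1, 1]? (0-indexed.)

The receptive field on the input at this output position is [0 4.9 2.6 / -2.7 0.4 4 / -1.8 4 0.3]. Elementwise product with the kernel and sum: 0·2 + 2.6·-0.5 + -2.7·0.5 + 4·2 + 0.3·1.

5.65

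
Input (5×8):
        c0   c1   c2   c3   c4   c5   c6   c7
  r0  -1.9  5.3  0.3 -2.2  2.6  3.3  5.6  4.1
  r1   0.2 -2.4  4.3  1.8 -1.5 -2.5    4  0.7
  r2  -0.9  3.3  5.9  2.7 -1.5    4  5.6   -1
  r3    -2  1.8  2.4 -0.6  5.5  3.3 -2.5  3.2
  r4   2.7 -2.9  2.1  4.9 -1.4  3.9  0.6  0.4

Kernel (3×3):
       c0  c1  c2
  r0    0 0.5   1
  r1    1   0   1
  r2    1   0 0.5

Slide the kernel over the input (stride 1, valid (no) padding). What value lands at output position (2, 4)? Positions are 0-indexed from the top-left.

9.5

The receptive field on the input at this output position is [-1.5 4 5.6 / 5.5 3.3 -2.5 / -1.4 3.9 0.6]. Elementwise product with the kernel and sum: 4·0.5 + 5.6·1 + 5.5·1 + -2.5·1 + -1.4·1 + 0.6·0.5.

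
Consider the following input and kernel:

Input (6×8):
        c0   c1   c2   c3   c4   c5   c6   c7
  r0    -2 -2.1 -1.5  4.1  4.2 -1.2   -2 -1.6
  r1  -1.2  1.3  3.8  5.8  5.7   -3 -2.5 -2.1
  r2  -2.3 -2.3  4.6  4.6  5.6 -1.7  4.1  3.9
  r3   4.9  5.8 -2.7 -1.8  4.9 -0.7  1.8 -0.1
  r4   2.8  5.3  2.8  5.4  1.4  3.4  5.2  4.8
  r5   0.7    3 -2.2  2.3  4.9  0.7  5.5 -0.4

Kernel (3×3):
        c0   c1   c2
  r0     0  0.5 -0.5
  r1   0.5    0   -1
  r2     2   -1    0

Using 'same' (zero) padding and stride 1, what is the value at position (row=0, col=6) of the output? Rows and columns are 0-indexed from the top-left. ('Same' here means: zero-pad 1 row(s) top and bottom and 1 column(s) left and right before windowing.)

-2.5

The receptive field on the zero-padded input at this output position is [0 0 0 / -1.2 -2 -1.6 / -3 -2.5 -2.1]. Elementwise product with the kernel and sum: 0·0.5 + 0·-0.5 + -1.2·0.5 + -1.6·-1 + -3·2 + -2.5·-1.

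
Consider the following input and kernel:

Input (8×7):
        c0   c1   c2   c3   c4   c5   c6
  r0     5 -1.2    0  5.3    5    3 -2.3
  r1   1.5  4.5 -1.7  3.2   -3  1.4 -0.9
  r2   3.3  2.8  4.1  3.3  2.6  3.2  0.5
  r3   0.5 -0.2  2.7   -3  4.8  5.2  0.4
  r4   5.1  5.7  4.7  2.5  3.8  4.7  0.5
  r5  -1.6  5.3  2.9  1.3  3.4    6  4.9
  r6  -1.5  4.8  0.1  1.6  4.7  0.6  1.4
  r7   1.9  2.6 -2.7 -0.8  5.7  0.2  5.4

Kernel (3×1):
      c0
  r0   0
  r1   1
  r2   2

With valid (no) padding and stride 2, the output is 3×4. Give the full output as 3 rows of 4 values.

Output[0,0]: The receptive field on the input at this output position is [5 / 1.5 / 3.3]. Elementwise product with the kernel and sum: 1.5·1 + 3.3·2.

8.1 6.5 2.2 0.1
10.7 12.1 12.4 1.4
-4.6 3.1 12.8 7.7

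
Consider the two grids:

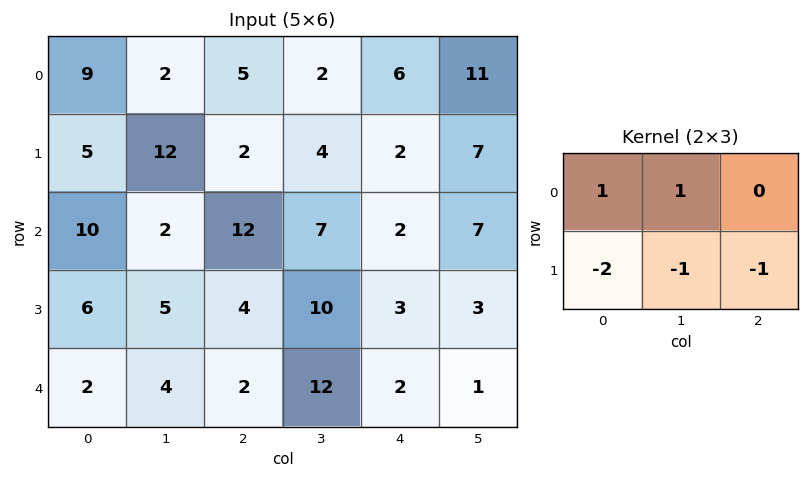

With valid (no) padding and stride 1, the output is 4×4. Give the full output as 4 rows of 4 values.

Output[0,0]: The receptive field on the input at this output position is [9 2 5 / 5 12 2]. Elementwise product with the kernel and sum: 9·1 + 2·1 + 5·-2 + 12·-1 + 2·-1.
Output[0,1]: The receptive field on the input at this output position is [2 5 2 / 12 2 4]. Elementwise product with the kernel and sum: 2·1 + 5·1 + 12·-2 + 2·-1 + 4·-1.

-13 -23 -3 -9
-17 -9 -27 -17
-9 -10 -2 -17
1 -13 -4 -14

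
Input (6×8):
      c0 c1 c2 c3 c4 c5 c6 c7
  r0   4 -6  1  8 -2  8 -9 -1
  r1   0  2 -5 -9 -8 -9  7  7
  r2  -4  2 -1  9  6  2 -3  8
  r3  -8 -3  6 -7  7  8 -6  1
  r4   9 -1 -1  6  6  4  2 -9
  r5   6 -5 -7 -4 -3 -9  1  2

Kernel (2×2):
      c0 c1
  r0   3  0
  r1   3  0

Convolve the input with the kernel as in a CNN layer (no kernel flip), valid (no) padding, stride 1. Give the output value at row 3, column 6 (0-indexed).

-12

The receptive field on the input at this output position is [-6 1 / 2 -9]. Elementwise product with the kernel and sum: -6·3 + 2·3.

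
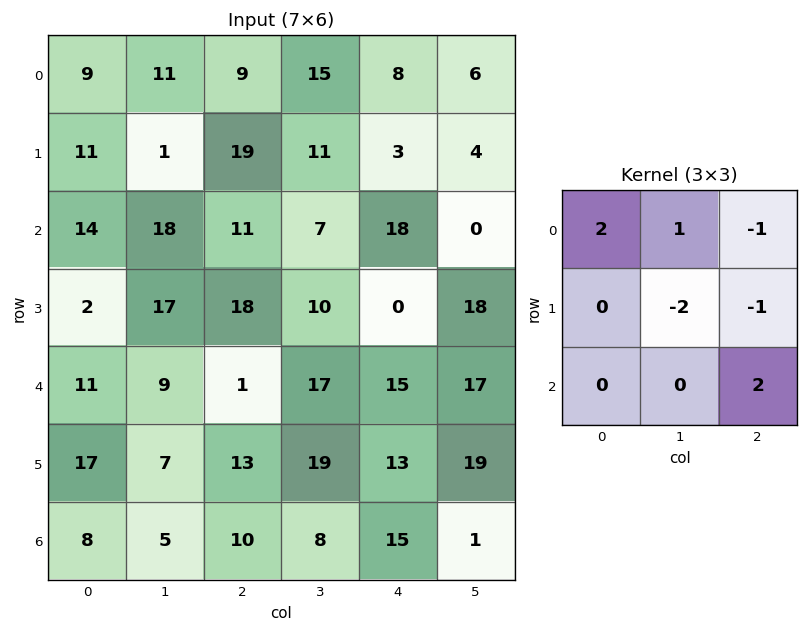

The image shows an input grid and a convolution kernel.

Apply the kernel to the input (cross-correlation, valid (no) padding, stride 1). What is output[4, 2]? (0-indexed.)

The receptive field on the input at this output position is [1 17 15 / 13 19 13 / 10 8 15]. Elementwise product with the kernel and sum: 1·2 + 17·1 + 15·-1 + 19·-2 + 13·-1 + 15·2.

-17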